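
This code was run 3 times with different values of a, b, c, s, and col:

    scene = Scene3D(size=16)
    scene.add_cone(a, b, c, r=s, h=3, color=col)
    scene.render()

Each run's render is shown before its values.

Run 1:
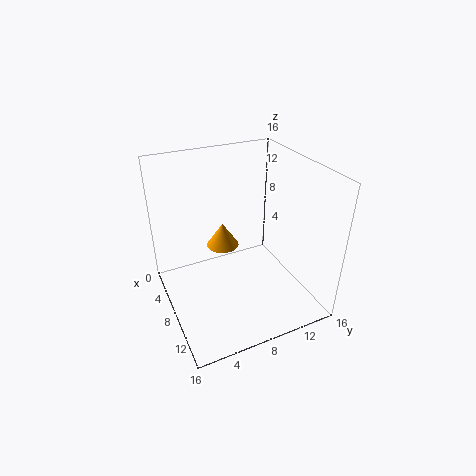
a = 3.5, b = 8, c = 4.5, s = 2, col = 'orange'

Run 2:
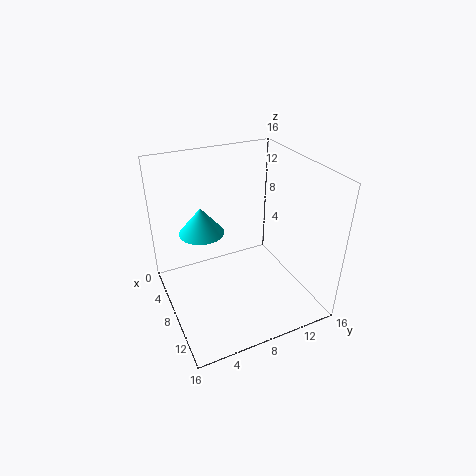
a = 6, b = 4.5, c = 8.5, s = 2.5, col = 'cyan'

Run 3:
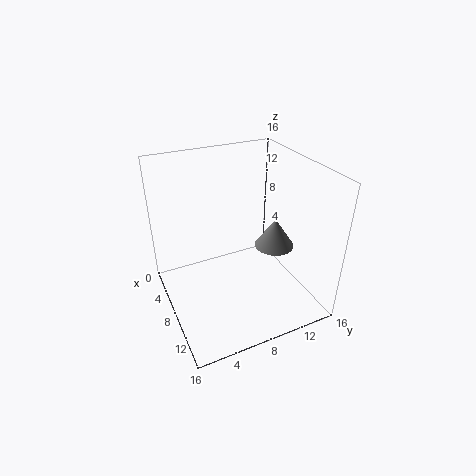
a = 11.5, b = 10.5, c = 8.5, s = 2, col = 'gray'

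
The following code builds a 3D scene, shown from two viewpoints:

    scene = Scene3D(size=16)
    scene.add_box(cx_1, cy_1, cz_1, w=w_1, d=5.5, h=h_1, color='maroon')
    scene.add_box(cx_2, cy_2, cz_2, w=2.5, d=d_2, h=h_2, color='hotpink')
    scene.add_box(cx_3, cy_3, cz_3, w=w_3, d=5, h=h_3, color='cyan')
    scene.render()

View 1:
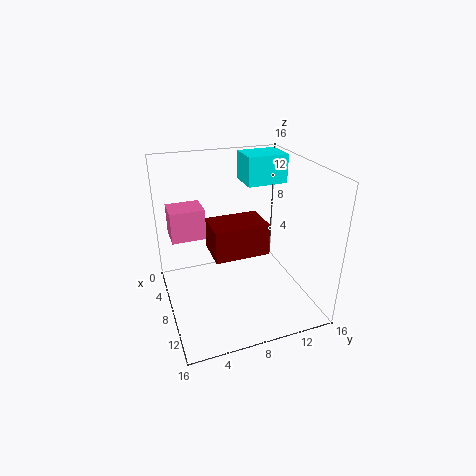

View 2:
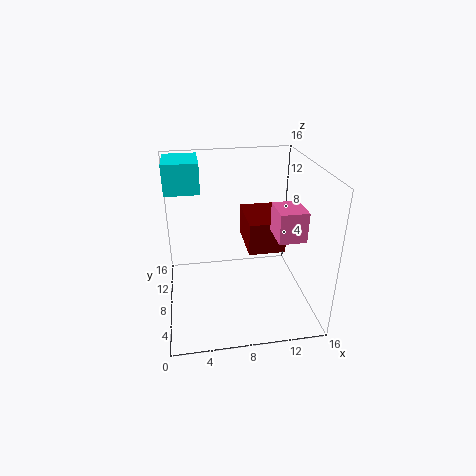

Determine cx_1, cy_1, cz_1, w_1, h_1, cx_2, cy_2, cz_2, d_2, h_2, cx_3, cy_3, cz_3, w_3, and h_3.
cx_1 = 8.5, cy_1 = 4.25, cz_1 = 8, w_1 = 3.75, h_1 = 3.25, cx_2 = 10.25, cy_2 = 0.25, cz_2 = 11.25, d_2 = 3, h_2 = 2.75, cx_3 = 0.25, cy_3 = 10.75, cz_3 = 12.25, w_3 = 4, h_3 = 3.5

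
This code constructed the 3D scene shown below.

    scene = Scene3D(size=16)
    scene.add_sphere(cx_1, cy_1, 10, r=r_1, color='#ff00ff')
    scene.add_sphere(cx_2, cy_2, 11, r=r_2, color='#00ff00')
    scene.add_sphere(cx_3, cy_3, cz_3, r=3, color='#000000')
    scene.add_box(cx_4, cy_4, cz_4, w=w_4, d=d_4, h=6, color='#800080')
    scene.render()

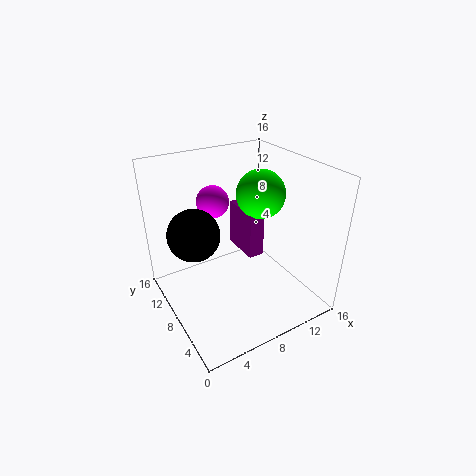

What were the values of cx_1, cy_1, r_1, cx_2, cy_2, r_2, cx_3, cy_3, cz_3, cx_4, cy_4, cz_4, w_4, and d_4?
cx_1 = 8
cy_1 = 14
r_1 = 2
cx_2 = 13
cy_2 = 11
r_2 = 3
cx_3 = 4
cy_3 = 11
cz_3 = 8
cx_4 = 11
cy_4 = 10
cz_4 = 3
w_4 = 2
d_4 = 5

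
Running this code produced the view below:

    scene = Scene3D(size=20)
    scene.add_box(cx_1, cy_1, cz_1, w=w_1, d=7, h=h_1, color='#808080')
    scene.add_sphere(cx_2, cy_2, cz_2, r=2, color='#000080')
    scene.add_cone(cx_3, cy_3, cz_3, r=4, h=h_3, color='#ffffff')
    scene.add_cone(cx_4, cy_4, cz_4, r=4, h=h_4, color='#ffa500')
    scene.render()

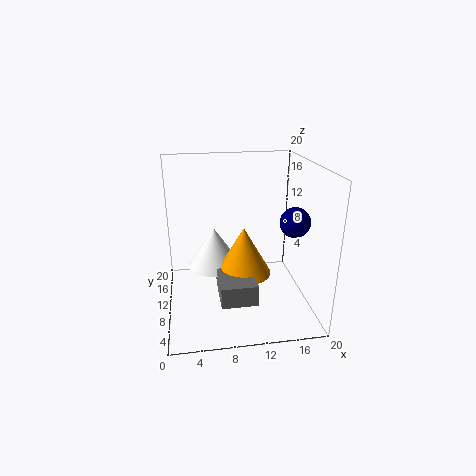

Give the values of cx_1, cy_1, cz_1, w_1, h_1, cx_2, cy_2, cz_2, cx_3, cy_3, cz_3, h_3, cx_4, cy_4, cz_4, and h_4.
cx_1 = 7; cy_1 = 5; cz_1 = 2; w_1 = 5; h_1 = 3; cx_2 = 17; cy_2 = 7; cz_2 = 13; cx_3 = 7; cy_3 = 14; cz_3 = 4; h_3 = 6; cx_4 = 11; cy_4 = 11; cz_4 = 4; h_4 = 7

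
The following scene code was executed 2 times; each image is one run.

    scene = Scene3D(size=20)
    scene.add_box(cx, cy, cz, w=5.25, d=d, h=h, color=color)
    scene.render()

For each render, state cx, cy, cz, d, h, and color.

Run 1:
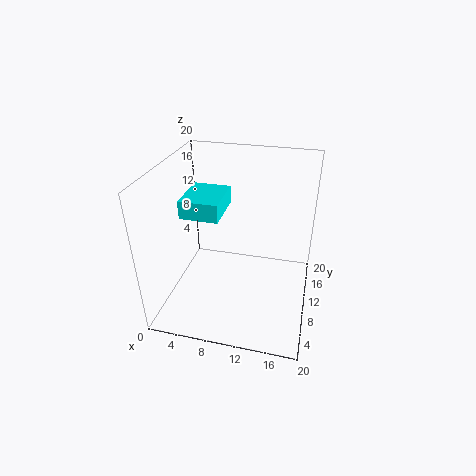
cx = 2.75, cy = 7.25, cz = 13.5, d = 6.5, h = 2.5, color = 'cyan'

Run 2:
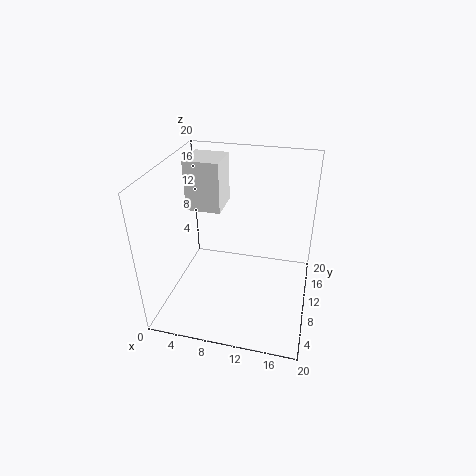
cx = 1.25, cy = 13, cz = 11.75, d = 5.5, h = 7.5, color = 'white'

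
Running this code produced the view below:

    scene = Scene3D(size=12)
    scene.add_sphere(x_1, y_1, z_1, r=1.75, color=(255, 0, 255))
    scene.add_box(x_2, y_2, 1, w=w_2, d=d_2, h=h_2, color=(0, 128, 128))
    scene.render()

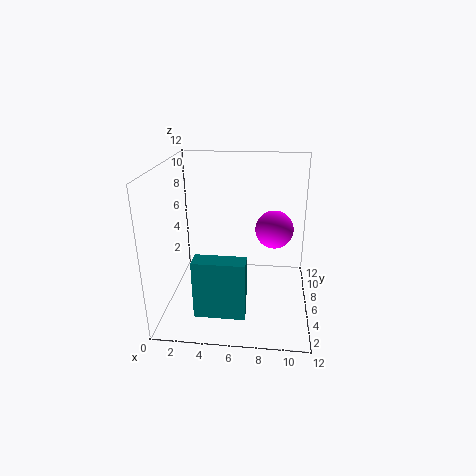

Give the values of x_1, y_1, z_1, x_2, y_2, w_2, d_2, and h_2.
x_1 = 9, y_1 = 9.25, z_1 = 5.5, x_2 = 3, y_2 = 1.75, w_2 = 4, d_2 = 1.5, h_2 = 4.75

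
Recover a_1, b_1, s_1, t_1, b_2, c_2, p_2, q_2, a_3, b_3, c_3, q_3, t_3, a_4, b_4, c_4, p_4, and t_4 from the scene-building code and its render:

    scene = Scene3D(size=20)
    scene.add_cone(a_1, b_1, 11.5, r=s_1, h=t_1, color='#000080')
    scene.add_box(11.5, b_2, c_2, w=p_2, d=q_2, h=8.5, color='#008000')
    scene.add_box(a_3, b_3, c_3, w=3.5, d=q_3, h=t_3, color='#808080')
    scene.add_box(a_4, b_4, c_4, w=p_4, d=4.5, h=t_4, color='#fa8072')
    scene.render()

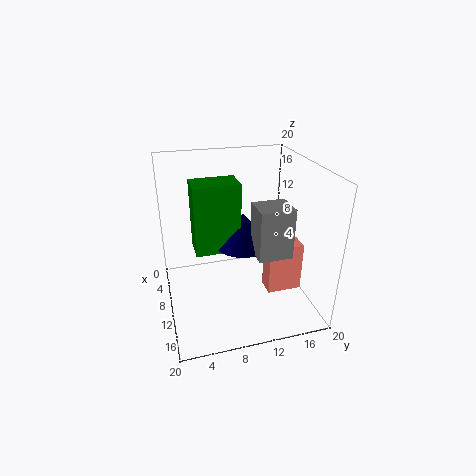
a_1 = 14; b_1 = 9.5; s_1 = 3.5; t_1 = 4; b_2 = 3.5; c_2 = 11; p_2 = 3.5; q_2 = 5.5; a_3 = 15.5; b_3 = 10; c_3 = 11.5; q_3 = 4; t_3 = 6; a_4 = 13.5; b_4 = 12.5; c_4 = 4.5; p_4 = 2.5; t_4 = 6.5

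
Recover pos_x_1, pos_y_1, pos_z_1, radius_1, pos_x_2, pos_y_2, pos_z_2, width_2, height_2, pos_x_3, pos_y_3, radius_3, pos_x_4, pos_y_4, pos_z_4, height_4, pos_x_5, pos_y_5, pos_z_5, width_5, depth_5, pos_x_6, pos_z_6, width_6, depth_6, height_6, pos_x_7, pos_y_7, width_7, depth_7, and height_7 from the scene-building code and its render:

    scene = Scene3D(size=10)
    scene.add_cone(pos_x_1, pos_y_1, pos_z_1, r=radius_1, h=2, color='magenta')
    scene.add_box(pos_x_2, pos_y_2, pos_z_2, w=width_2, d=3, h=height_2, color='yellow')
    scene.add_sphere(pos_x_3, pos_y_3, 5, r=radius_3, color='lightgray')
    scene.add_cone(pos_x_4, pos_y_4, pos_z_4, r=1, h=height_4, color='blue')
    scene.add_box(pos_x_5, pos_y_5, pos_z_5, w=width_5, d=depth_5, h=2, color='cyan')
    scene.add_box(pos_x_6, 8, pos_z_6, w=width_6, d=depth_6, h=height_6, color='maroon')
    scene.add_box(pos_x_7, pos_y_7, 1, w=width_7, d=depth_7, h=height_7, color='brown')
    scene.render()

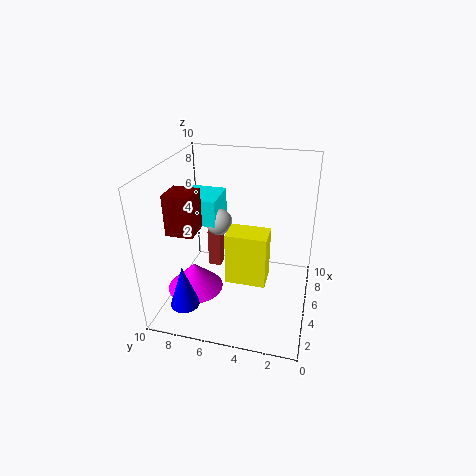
pos_x_1 = 4, pos_y_1 = 8, pos_z_1 = 1, radius_1 = 2, pos_x_2 = 5, pos_y_2 = 3, pos_z_2 = 1, width_2 = 2, height_2 = 4, pos_x_3 = 7, pos_y_3 = 7, radius_3 = 1, pos_x_4 = 2, pos_y_4 = 8, pos_z_4 = 1, height_4 = 3, pos_x_5 = 6, pos_y_5 = 7, pos_z_5 = 5, width_5 = 3, depth_5 = 3, pos_x_6 = 4, pos_z_6 = 5, width_6 = 2, depth_6 = 2, height_6 = 3, pos_x_7 = 7, pos_y_7 = 7, width_7 = 1, depth_7 = 1, height_7 = 3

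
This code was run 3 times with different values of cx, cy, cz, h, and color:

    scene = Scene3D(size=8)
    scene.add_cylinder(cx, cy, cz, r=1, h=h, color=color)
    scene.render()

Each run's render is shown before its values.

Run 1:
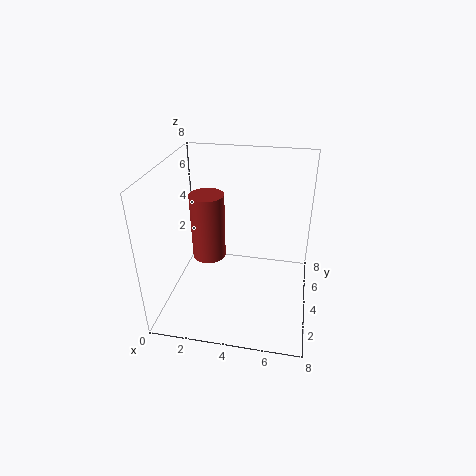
cx = 2, cy = 5, cz = 2, h = 4, color = 'brown'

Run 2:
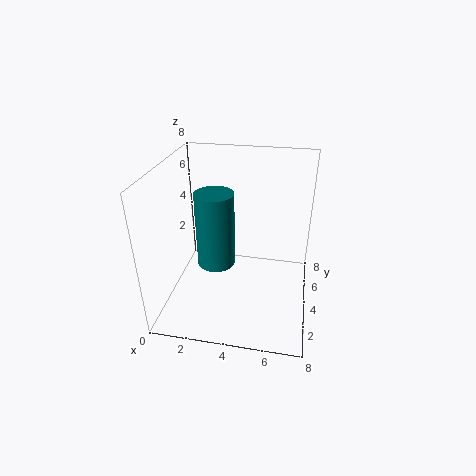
cx = 3, cy = 3, cz = 3, h = 4, color = 'teal'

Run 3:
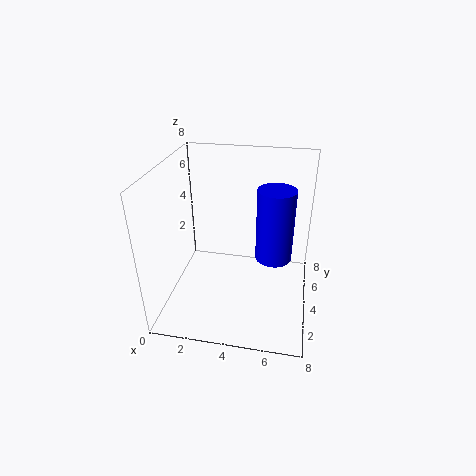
cx = 6, cy = 4, cz = 3, h = 4, color = 'blue'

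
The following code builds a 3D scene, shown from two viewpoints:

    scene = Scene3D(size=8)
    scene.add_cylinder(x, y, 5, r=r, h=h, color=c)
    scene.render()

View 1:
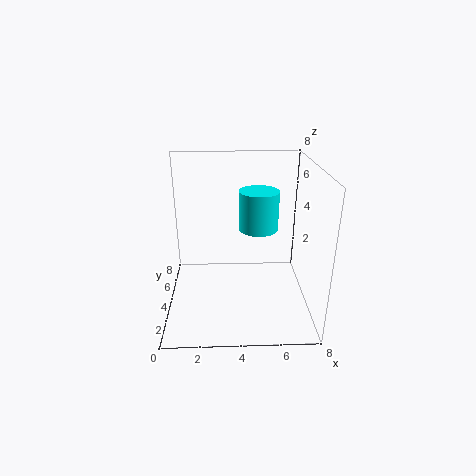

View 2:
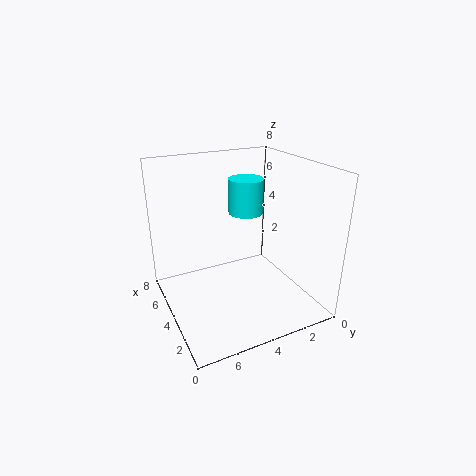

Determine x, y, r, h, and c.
x = 5; y = 3; r = 1; h = 2; c = 'cyan'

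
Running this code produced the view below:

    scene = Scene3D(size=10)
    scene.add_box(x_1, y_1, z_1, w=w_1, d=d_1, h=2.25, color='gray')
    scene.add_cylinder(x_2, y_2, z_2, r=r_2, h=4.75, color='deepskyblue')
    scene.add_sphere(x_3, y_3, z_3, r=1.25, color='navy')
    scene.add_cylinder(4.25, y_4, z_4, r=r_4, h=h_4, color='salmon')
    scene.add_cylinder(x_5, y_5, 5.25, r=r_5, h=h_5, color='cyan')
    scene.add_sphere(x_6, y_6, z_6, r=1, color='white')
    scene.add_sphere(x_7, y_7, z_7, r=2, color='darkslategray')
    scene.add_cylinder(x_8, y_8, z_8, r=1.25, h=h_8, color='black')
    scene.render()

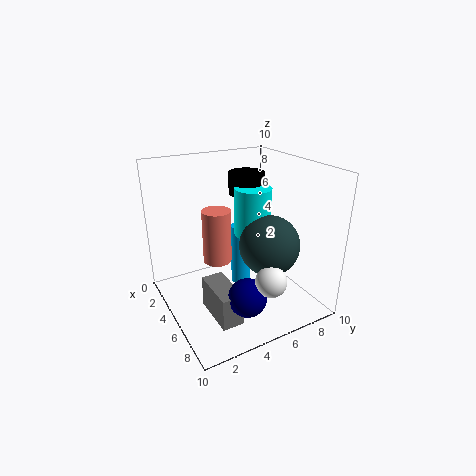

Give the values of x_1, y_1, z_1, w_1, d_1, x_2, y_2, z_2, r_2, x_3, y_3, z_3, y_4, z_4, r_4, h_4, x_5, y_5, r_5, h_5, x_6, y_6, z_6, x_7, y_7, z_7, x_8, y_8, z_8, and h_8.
x_1 = 4.75
y_1 = 2.25
z_1 = 0.25
w_1 = 3.25
d_1 = 1.5
x_2 = 3.25
y_2 = 6.25
z_2 = 0.25
r_2 = 0.75
x_3 = 8
y_3 = 4
z_3 = 2.25
y_4 = 3.75
z_4 = 3.25
r_4 = 1
h_4 = 3.75
x_5 = 5.25
y_5 = 6
r_5 = 1.25
h_5 = 3.25
x_6 = 8.75
y_6 = 5.25
z_6 = 3.5
x_7 = 7
y_7 = 6.25
z_7 = 5
x_8 = 4
y_8 = 6.25
z_8 = 7.75
h_8 = 1.5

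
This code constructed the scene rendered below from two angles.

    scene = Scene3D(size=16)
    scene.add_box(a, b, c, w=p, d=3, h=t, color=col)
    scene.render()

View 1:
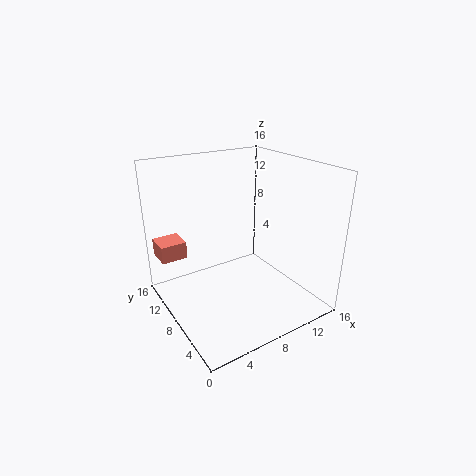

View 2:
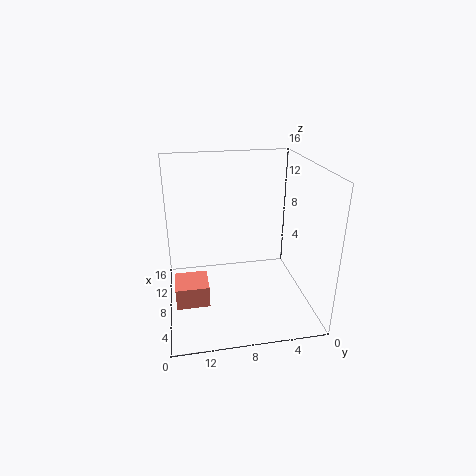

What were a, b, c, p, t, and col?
a = 0.5
b = 12
c = 5
p = 3
t = 2
col = 'salmon'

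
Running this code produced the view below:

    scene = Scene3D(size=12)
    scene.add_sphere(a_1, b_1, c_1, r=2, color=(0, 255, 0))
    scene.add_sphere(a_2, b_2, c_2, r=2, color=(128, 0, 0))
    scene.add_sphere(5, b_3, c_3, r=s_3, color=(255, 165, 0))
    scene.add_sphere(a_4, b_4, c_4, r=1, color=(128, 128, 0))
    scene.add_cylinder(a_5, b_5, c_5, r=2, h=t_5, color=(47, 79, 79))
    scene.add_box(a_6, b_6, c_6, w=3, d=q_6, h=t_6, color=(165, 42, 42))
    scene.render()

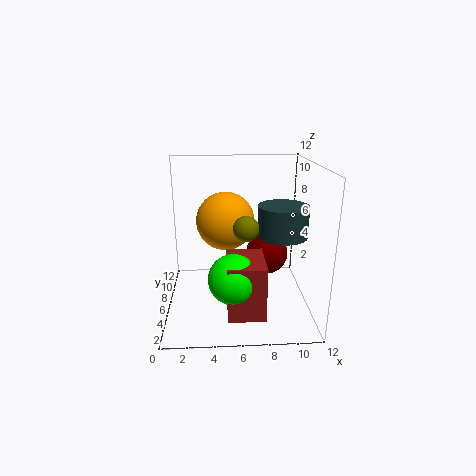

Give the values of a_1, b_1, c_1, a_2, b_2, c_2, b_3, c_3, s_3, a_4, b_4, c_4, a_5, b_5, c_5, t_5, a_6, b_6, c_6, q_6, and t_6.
a_1 = 5.5
b_1 = 3.5
c_1 = 3.5
a_2 = 9
b_2 = 9.5
c_2 = 3
b_3 = 7.5
c_3 = 7
s_3 = 2.5
a_4 = 6.5
b_4 = 4
c_4 = 7.5
a_5 = 9.5
b_5 = 5
c_5 = 6.5
t_5 = 2.5
a_6 = 5
b_6 = 2
c_6 = 0.5
q_6 = 4
t_6 = 4.5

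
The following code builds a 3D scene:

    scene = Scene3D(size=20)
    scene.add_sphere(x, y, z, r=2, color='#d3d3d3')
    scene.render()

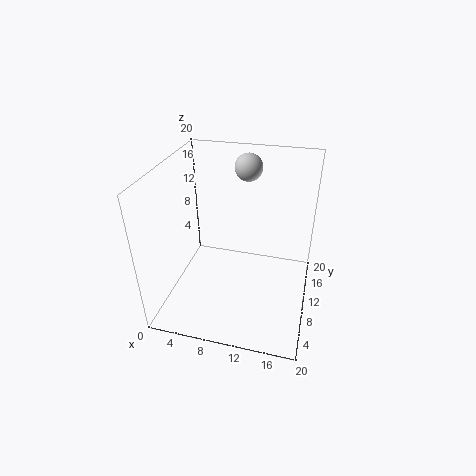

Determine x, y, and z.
x = 10
y = 16
z = 18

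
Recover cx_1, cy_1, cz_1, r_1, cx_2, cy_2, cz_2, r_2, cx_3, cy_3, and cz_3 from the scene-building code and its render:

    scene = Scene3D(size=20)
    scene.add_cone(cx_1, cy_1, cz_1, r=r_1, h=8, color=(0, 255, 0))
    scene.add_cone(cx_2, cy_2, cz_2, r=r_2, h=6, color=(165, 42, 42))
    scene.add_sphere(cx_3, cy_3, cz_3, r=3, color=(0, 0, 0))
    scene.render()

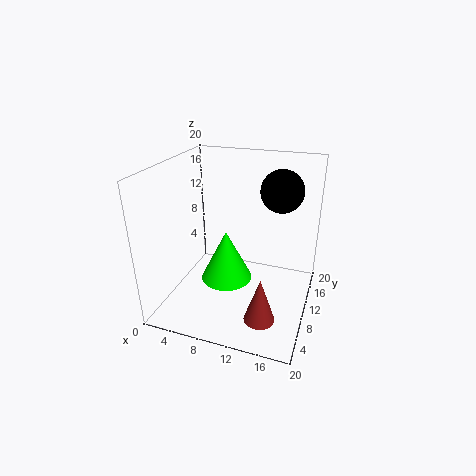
cx_1 = 7
cy_1 = 13
cz_1 = 1
r_1 = 4
cx_2 = 15
cy_2 = 4
cz_2 = 2
r_2 = 2
cx_3 = 15
cy_3 = 14
cz_3 = 16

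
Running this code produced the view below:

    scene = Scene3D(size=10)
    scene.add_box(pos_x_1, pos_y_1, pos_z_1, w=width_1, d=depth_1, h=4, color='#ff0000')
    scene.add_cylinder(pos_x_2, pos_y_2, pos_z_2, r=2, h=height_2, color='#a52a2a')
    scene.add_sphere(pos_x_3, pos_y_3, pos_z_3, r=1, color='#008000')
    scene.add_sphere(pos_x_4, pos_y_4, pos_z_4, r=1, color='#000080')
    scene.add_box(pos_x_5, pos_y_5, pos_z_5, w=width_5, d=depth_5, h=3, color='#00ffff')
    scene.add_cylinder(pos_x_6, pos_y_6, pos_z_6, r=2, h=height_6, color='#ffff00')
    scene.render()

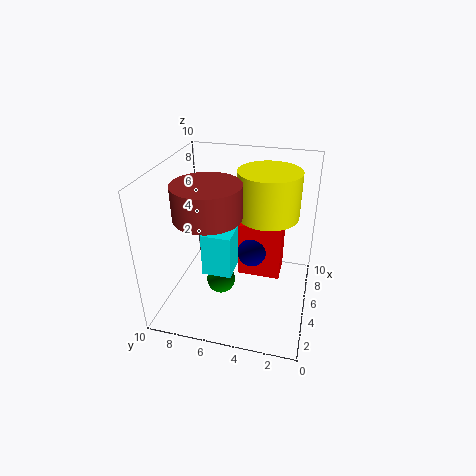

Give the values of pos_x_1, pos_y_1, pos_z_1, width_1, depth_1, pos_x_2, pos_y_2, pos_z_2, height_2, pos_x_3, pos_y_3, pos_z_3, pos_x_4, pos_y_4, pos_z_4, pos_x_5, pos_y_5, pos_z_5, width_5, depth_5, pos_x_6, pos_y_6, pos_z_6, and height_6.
pos_x_1 = 5, pos_y_1 = 2, pos_z_1 = 2, width_1 = 2, depth_1 = 3, pos_x_2 = 2, pos_y_2 = 6, pos_z_2 = 8, height_2 = 2, pos_x_3 = 4, pos_y_3 = 6, pos_z_3 = 2, pos_x_4 = 5, pos_y_4 = 4, pos_z_4 = 4, pos_x_5 = 3, pos_y_5 = 5, pos_z_5 = 3, width_5 = 2, depth_5 = 2, pos_x_6 = 5, pos_y_6 = 3, pos_z_6 = 7, height_6 = 3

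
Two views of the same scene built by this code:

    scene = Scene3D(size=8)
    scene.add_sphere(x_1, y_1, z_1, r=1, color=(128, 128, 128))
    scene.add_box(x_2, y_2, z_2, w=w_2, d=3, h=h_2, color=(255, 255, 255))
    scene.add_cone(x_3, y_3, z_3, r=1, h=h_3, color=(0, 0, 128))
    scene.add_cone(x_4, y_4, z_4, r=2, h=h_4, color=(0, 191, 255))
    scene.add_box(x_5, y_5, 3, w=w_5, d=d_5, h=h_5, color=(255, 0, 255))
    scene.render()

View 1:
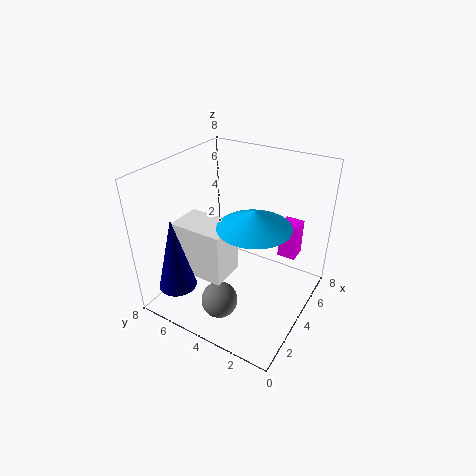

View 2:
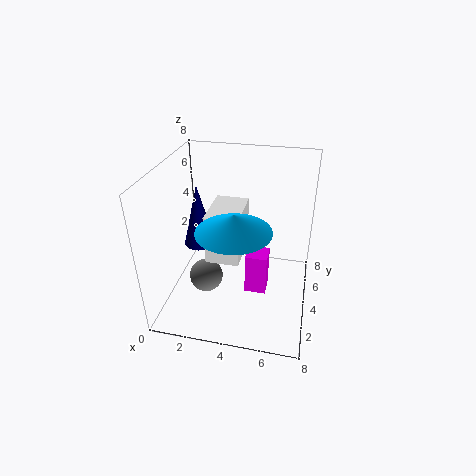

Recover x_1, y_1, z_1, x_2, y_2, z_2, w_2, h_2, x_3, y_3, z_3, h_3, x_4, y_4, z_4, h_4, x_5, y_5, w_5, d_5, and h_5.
x_1 = 2
y_1 = 4
z_1 = 1
x_2 = 2
y_2 = 4
z_2 = 2
w_2 = 2
h_2 = 3
x_3 = 1
y_3 = 6
z_3 = 2
h_3 = 4
x_4 = 4
y_4 = 3
z_4 = 5
h_4 = 1
x_5 = 5
y_5 = 1
w_5 = 1
d_5 = 1
h_5 = 2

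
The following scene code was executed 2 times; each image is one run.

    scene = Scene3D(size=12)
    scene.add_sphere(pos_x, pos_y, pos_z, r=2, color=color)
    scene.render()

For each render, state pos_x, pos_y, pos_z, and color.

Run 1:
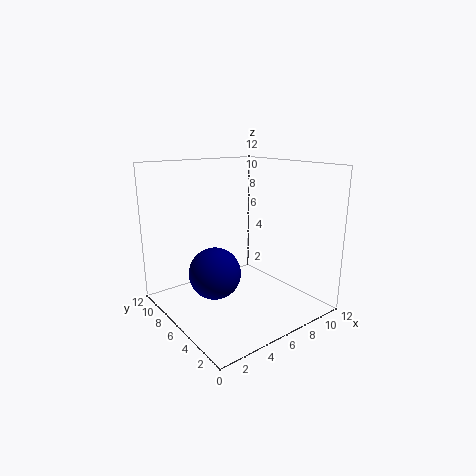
pos_x = 3
pos_y = 5
pos_z = 4
color = 'navy'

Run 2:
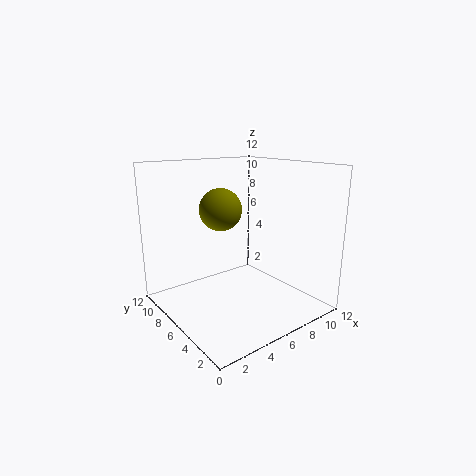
pos_x = 7
pos_y = 10
pos_z = 7.5
color = 'olive'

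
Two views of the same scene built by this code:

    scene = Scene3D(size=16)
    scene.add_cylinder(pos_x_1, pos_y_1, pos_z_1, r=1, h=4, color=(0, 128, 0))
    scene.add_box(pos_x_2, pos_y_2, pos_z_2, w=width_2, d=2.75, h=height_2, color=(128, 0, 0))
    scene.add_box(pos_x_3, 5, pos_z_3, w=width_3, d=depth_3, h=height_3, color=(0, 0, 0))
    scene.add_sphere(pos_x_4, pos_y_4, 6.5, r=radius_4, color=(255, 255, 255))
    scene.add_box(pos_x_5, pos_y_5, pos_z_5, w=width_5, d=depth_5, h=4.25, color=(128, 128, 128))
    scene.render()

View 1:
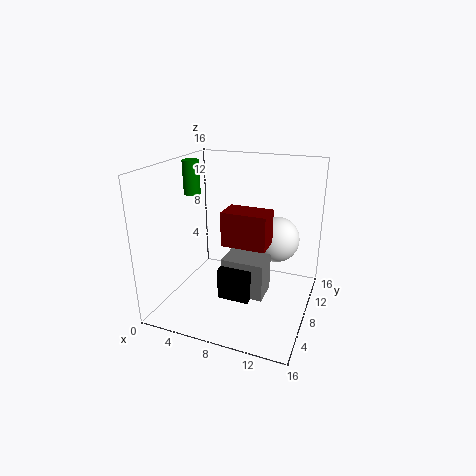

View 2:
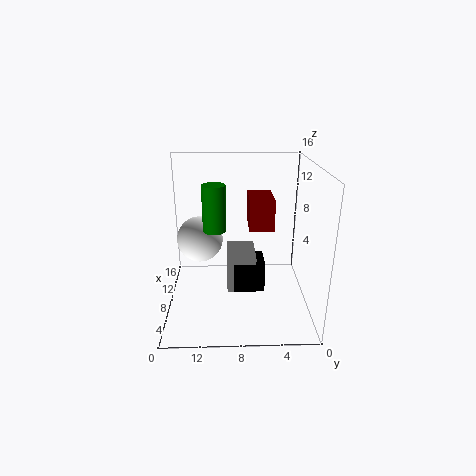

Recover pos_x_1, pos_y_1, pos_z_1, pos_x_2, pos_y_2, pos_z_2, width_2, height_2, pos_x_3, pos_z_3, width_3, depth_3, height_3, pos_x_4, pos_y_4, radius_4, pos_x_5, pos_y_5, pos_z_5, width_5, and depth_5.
pos_x_1 = 1.25; pos_y_1 = 10.25; pos_z_1 = 11.75; pos_x_2 = 7.75; pos_y_2 = 4; pos_z_2 = 8.75; width_2 = 4.5; height_2 = 3.5; pos_x_3 = 6.75; pos_z_3 = 1.75; width_3 = 3.5; depth_3 = 3.5; height_3 = 3.5; pos_x_4 = 11.25; pos_y_4 = 12.5; radius_4 = 2.75; pos_x_5 = 6.75; pos_y_5 = 6; pos_z_5 = 1.75; width_5 = 4.75; depth_5 = 3.25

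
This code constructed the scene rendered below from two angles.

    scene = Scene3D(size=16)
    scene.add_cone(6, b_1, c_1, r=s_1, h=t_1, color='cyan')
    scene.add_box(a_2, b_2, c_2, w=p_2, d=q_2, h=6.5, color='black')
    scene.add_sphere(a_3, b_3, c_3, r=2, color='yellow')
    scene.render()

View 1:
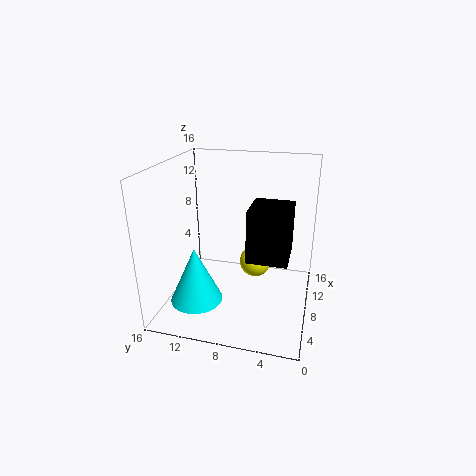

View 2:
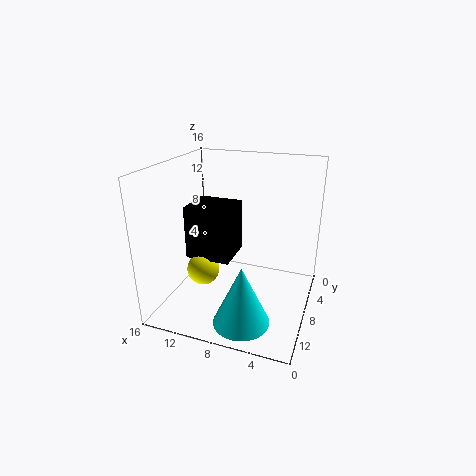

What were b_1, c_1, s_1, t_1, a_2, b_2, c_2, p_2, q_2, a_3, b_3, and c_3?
b_1 = 12.5, c_1 = 0.5, s_1 = 3, t_1 = 6.5, a_2 = 9.5, b_2 = 2.5, c_2 = 4, p_2 = 5.5, q_2 = 5, a_3 = 13, b_3 = 7, c_3 = 2.5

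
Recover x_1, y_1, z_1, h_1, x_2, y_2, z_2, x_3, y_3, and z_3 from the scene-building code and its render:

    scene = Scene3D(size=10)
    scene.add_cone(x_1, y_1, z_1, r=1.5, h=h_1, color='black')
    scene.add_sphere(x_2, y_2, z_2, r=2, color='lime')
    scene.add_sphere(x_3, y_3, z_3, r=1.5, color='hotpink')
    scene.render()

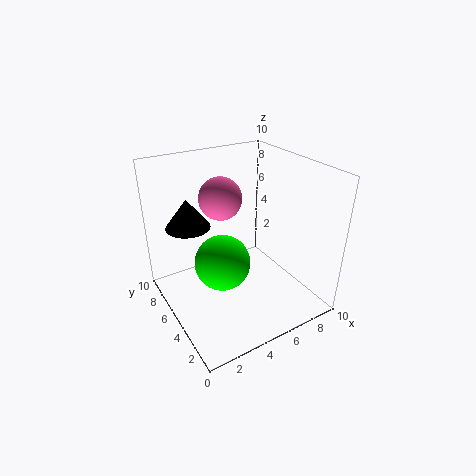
x_1 = 2, y_1 = 6.5, z_1 = 6, h_1 = 2, x_2 = 4, y_2 = 5.5, z_2 = 3, x_3 = 4.5, y_3 = 6.5, z_3 = 7.5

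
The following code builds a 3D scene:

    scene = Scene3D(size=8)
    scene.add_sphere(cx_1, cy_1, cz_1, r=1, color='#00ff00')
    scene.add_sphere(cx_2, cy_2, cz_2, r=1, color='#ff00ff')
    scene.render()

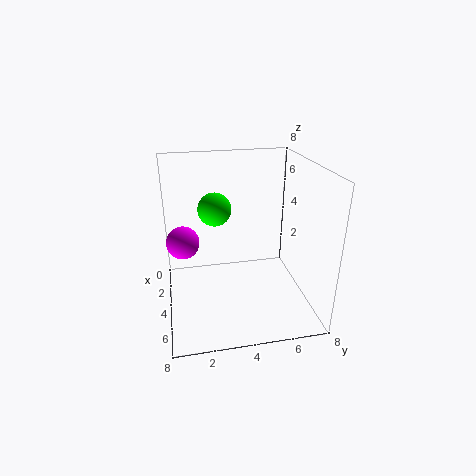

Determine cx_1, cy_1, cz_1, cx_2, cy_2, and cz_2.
cx_1 = 2
cy_1 = 3
cz_1 = 5
cx_2 = 2
cy_2 = 1
cz_2 = 3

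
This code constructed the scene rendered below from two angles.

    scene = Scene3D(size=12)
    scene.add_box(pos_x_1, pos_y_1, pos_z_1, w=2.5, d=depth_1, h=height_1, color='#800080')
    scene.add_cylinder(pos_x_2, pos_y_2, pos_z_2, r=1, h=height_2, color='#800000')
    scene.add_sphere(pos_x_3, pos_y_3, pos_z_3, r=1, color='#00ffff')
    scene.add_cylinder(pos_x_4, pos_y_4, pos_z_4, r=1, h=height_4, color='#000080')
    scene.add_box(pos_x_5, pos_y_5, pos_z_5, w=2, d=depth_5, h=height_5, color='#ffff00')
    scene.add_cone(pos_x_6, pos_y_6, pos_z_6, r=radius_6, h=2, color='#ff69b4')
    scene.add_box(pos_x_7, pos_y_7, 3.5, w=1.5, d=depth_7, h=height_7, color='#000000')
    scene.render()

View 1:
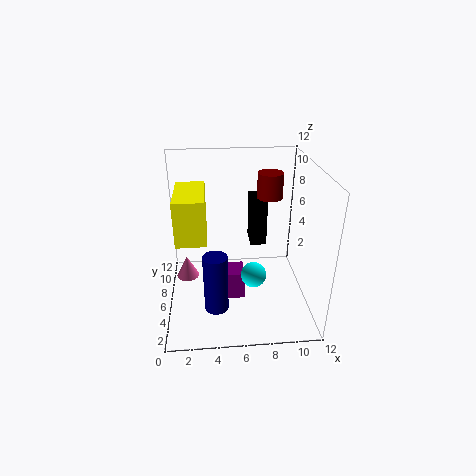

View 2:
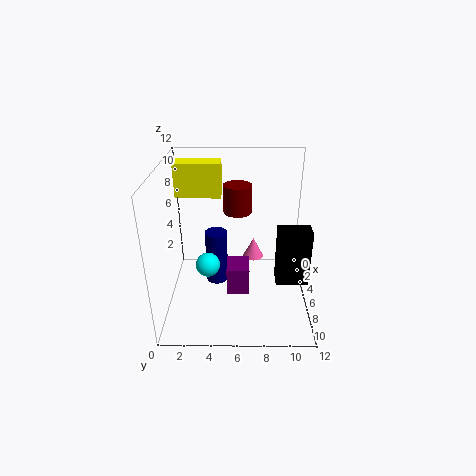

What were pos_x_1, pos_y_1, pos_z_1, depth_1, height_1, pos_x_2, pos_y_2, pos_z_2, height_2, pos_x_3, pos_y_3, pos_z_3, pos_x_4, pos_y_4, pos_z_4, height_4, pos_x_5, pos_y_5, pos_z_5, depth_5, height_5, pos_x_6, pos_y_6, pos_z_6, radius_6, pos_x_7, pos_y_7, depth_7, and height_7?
pos_x_1 = 4; pos_y_1 = 5; pos_z_1 = 0.5; depth_1 = 2; height_1 = 2.5; pos_x_2 = 8.5; pos_y_2 = 6; pos_z_2 = 9.5; height_2 = 2; pos_x_3 = 7; pos_y_3 = 3.5; pos_z_3 = 4; pos_x_4 = 4; pos_y_4 = 4; pos_z_4 = 0.5; height_4 = 5; pos_x_5 = 1.5; pos_y_5 = 0.5; pos_z_5 = 8.5; depth_5 = 4; height_5 = 3; pos_x_6 = 1.5; pos_y_6 = 7.5; pos_z_6 = 1.5; radius_6 = 1; pos_x_7 = 7.5; pos_y_7 = 9; depth_7 = 2.5; height_7 = 4.5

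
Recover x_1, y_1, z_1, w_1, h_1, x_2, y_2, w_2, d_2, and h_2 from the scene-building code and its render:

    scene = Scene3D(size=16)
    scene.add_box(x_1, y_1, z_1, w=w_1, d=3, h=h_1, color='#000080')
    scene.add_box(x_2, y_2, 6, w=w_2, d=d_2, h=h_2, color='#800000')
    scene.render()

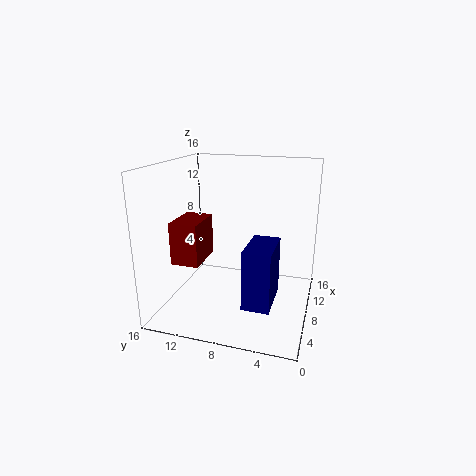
x_1 = 4; y_1 = 3.5; z_1 = 1.5; w_1 = 5.5; h_1 = 6.5; x_2 = 3.5; y_2 = 11; w_2 = 4.5; d_2 = 3; h_2 = 4.5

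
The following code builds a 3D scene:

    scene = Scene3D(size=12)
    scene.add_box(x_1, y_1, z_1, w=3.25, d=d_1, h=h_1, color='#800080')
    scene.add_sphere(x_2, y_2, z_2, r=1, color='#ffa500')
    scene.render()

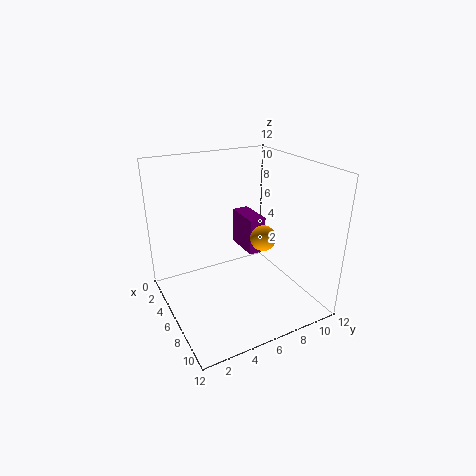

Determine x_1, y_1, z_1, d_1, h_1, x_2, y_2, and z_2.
x_1 = 2.25; y_1 = 7.5; z_1 = 3.75; d_1 = 1.5; h_1 = 3.25; x_2 = 8.25; y_2 = 7; z_2 = 6.75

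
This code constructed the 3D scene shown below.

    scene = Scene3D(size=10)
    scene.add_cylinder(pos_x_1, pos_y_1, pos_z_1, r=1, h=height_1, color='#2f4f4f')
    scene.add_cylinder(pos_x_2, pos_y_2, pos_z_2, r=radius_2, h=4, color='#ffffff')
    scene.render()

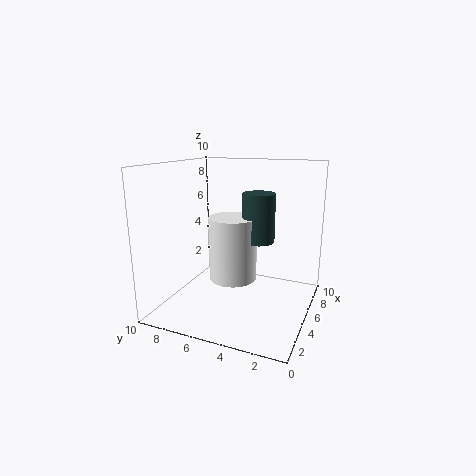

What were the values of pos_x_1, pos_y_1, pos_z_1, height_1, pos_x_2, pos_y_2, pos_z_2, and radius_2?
pos_x_1 = 3.5; pos_y_1 = 3; pos_z_1 = 5.5; height_1 = 3; pos_x_2 = 3; pos_y_2 = 4.5; pos_z_2 = 3; radius_2 = 1.5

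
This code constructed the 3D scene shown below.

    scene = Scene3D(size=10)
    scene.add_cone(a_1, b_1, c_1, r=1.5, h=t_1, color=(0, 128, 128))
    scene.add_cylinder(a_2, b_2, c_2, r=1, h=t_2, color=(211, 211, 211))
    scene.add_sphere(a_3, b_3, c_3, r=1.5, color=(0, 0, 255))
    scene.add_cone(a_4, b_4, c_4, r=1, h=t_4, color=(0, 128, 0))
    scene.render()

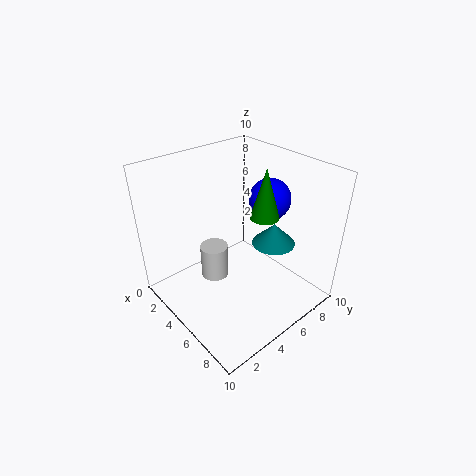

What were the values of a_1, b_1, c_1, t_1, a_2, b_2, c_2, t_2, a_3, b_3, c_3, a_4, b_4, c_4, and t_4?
a_1 = 6.5; b_1 = 7; c_1 = 4.5; t_1 = 1.5; a_2 = 3.5; b_2 = 4; c_2 = 1.5; t_2 = 2.5; a_3 = 5; b_3 = 8; c_3 = 7; a_4 = 6; b_4 = 6.5; c_4 = 6.5; t_4 = 3.5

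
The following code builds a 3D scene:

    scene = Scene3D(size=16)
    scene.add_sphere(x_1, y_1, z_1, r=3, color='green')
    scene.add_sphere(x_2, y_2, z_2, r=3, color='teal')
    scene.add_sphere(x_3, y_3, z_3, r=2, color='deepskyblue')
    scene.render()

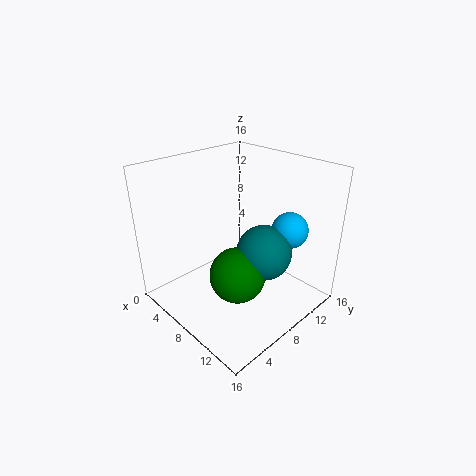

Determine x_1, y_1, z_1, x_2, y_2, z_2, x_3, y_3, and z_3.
x_1 = 10
y_1 = 6
z_1 = 5
x_2 = 11
y_2 = 9
z_2 = 7
x_3 = 12
y_3 = 12
z_3 = 9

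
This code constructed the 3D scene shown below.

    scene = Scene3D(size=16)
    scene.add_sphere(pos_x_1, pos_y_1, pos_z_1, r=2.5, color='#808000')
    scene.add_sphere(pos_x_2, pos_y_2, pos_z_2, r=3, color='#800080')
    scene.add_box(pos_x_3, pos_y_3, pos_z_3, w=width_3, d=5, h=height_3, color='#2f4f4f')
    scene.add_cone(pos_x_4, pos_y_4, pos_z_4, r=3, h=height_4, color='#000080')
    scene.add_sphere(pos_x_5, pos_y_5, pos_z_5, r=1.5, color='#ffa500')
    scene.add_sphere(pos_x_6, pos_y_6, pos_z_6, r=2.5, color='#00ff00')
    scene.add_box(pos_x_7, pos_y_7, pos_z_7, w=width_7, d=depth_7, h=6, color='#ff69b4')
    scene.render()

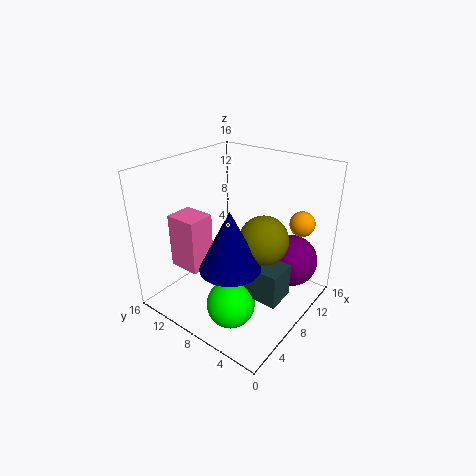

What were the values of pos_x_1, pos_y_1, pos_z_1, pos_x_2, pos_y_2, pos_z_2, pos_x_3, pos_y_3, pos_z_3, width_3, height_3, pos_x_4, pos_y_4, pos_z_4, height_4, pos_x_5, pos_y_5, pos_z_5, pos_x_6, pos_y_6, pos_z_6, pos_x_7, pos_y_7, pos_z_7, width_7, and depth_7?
pos_x_1 = 7; pos_y_1 = 4; pos_z_1 = 9.5; pos_x_2 = 12.5; pos_y_2 = 3.5; pos_z_2 = 4.5; pos_x_3 = 4.5; pos_y_3 = 1; pos_z_3 = 4; width_3 = 3; height_3 = 3.5; pos_x_4 = 3.5; pos_y_4 = 5.5; pos_z_4 = 7.5; height_4 = 6; pos_x_5 = 14.5; pos_y_5 = 3.5; pos_z_5 = 8.5; pos_x_6 = 3.5; pos_y_6 = 5.5; pos_z_6 = 3; pos_x_7 = 3; pos_y_7 = 10; pos_z_7 = 5; width_7 = 3; depth_7 = 3.5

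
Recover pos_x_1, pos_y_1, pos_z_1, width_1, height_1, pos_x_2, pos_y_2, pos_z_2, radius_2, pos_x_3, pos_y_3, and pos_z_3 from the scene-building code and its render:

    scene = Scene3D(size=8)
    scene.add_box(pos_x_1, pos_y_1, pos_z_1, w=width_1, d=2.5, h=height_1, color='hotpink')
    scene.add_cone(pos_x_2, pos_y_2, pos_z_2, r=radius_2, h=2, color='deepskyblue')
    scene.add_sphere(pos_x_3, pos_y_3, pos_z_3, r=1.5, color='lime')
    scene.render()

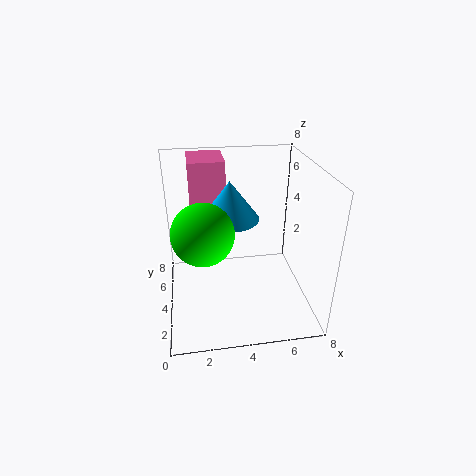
pos_x_1 = 1.5; pos_y_1 = 5; pos_z_1 = 4.5; width_1 = 2; height_1 = 3.5; pos_x_2 = 3.5; pos_y_2 = 3.5; pos_z_2 = 5.5; radius_2 = 1.5; pos_x_3 = 2; pos_y_3 = 2; pos_z_3 = 5.5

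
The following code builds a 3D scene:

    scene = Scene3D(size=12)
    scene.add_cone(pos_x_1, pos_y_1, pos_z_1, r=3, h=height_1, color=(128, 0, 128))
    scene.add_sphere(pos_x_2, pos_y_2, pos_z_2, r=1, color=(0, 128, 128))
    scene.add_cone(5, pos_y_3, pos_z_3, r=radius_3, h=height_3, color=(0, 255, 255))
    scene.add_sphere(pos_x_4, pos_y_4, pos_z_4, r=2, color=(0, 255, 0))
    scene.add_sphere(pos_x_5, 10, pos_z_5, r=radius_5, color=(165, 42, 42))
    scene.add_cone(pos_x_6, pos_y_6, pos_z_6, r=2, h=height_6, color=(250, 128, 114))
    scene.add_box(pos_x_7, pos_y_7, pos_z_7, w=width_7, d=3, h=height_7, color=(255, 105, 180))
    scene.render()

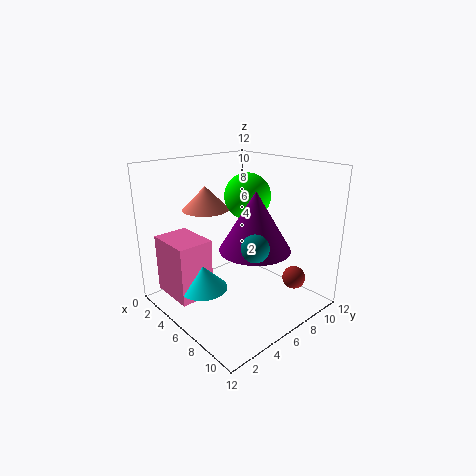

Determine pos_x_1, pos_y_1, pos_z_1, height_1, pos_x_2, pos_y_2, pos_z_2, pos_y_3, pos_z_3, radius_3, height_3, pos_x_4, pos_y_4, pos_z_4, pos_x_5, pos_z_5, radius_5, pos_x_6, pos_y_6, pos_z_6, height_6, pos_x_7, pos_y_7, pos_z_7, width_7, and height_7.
pos_x_1 = 7; pos_y_1 = 7; pos_z_1 = 5; height_1 = 5; pos_x_2 = 10; pos_y_2 = 4; pos_z_2 = 7; pos_y_3 = 3; pos_z_3 = 2; radius_3 = 2; height_3 = 2; pos_x_4 = 5; pos_y_4 = 8; pos_z_4 = 9; pos_x_5 = 9; pos_z_5 = 2; radius_5 = 1; pos_x_6 = 3; pos_y_6 = 5; pos_z_6 = 8; height_6 = 2; pos_x_7 = 1; pos_y_7 = 1; pos_z_7 = 1; width_7 = 4; height_7 = 5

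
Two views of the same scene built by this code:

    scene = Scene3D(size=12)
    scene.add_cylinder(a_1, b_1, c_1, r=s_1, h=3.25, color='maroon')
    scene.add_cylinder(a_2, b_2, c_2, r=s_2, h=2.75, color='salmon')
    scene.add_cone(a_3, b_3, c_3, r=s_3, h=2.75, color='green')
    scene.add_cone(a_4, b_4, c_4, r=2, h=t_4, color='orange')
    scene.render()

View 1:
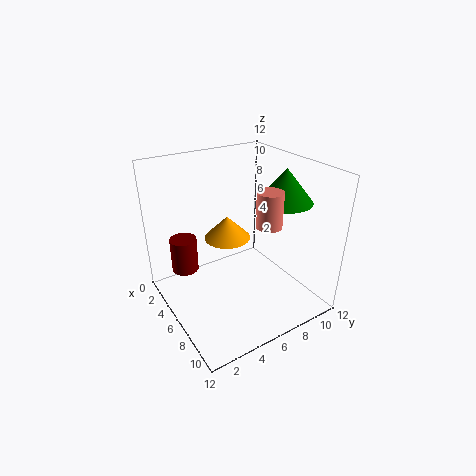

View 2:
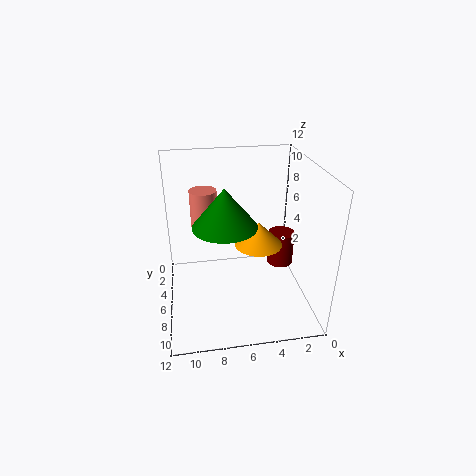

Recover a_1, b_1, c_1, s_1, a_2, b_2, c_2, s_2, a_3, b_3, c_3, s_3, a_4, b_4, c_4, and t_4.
a_1 = 1.25, b_1 = 3, c_1 = 1.25, s_1 = 1.25, a_2 = 8.75, b_2 = 7, c_2 = 8, s_2 = 1, a_3 = 7.5, b_3 = 9.5, c_3 = 9, s_3 = 2.25, a_4 = 4.25, b_4 = 6, c_4 = 5.25, t_4 = 2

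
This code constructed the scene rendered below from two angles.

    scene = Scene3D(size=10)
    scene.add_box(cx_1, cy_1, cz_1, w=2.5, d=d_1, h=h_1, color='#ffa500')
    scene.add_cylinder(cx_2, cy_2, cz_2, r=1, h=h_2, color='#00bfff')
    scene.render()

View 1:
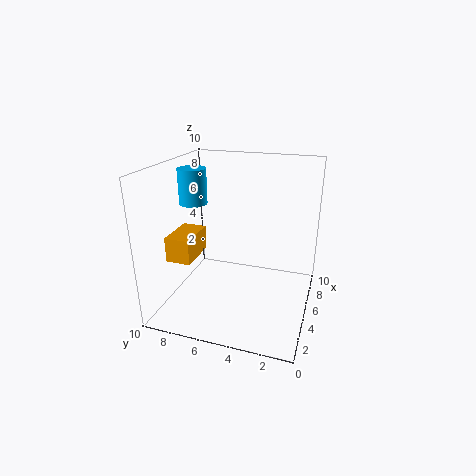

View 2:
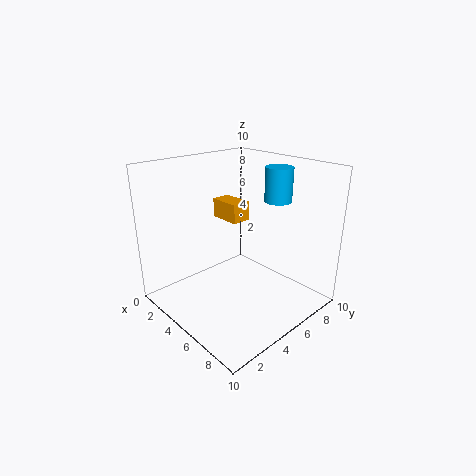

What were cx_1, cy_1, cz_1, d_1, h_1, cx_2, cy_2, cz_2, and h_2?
cx_1 = 0.5
cy_1 = 6.5
cz_1 = 5
d_1 = 1.5
h_1 = 1.5
cx_2 = 5.5
cy_2 = 8.5
cz_2 = 7
h_2 = 2.5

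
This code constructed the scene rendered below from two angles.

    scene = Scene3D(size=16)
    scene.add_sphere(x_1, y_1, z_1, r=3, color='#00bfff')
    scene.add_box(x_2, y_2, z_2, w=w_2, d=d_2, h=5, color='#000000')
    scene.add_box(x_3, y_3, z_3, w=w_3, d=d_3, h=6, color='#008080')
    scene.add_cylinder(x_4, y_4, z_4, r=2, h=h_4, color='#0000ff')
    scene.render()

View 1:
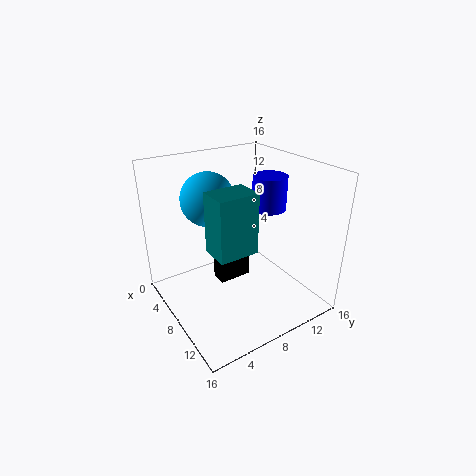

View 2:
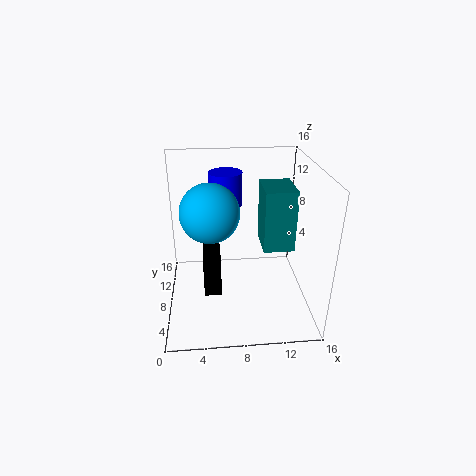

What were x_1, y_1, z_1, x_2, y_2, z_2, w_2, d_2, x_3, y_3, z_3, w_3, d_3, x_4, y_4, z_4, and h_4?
x_1 = 5
y_1 = 6
z_1 = 12
x_2 = 4
y_2 = 7
z_2 = 1
w_2 = 2
d_2 = 4
x_3 = 10
y_3 = 3
z_3 = 9
w_3 = 3
d_3 = 4
x_4 = 7
y_4 = 13
z_4 = 10
h_4 = 4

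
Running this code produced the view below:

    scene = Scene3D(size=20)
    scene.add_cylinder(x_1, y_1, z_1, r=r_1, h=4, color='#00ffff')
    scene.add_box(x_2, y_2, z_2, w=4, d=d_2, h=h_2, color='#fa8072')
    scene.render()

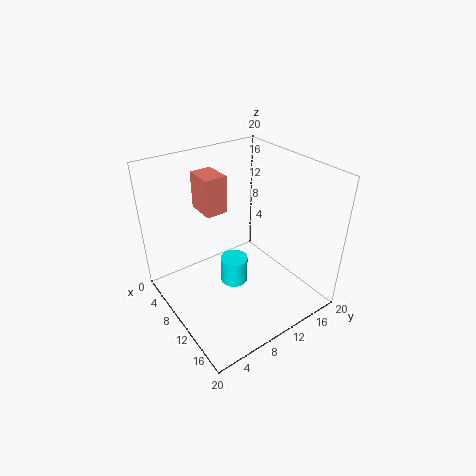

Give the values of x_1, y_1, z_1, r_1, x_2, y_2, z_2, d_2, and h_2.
x_1 = 9
y_1 = 10
z_1 = 2
r_1 = 2
x_2 = 5
y_2 = 6
z_2 = 14
d_2 = 3
h_2 = 5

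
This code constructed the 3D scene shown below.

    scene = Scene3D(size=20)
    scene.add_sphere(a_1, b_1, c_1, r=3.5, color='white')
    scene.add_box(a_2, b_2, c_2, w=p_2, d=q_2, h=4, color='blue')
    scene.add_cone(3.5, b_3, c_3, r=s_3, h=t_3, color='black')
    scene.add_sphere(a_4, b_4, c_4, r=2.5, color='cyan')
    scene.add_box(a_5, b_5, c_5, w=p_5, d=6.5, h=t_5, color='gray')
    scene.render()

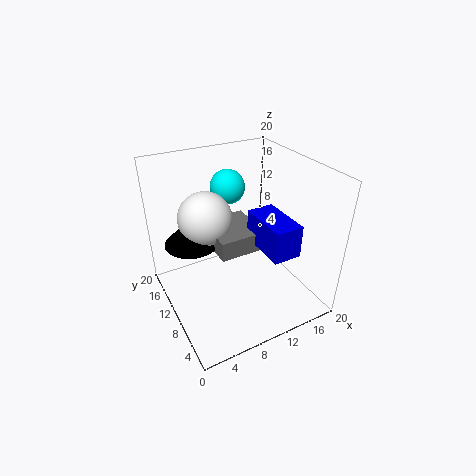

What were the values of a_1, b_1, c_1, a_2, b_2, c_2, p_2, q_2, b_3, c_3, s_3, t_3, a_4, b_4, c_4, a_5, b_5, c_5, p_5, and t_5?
a_1 = 5.5, b_1 = 10.5, c_1 = 14, a_2 = 10, b_2 = 1, c_2 = 11.5, p_2 = 3.5, q_2 = 6.5, b_3 = 10.5, c_3 = 11, s_3 = 3.5, t_3 = 3.5, a_4 = 11, b_4 = 15, c_4 = 15.5, a_5 = 5.5, b_5 = 5.5, c_5 = 10.5, p_5 = 6, t_5 = 2.5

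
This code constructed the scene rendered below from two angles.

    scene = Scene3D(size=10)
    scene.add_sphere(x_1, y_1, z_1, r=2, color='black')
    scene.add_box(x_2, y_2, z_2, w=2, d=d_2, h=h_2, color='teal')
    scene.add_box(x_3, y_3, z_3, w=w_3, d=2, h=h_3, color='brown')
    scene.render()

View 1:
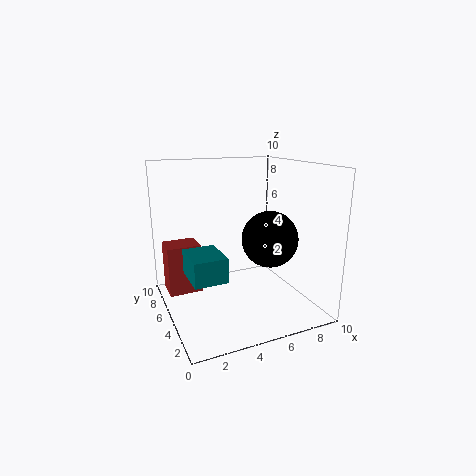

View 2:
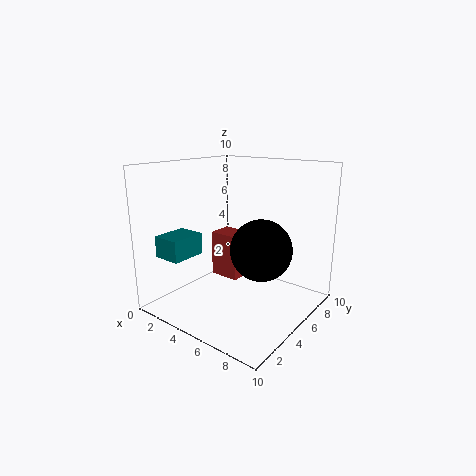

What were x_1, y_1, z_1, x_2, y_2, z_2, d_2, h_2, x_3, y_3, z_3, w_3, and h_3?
x_1 = 7.25, y_1 = 4.5, z_1 = 4.75, x_2 = 0.75, y_2 = 1.25, z_2 = 3.75, d_2 = 2.5, h_2 = 1.5, x_3 = 0.5, y_3 = 7.25, z_3 = 0.25, w_3 = 2.5, h_3 = 3.75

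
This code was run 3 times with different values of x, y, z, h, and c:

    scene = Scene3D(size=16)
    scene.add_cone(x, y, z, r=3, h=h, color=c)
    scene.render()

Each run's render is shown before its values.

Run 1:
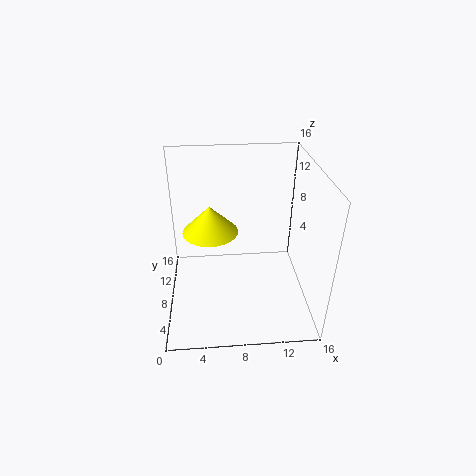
x = 5, y = 8, z = 9, h = 3, c = 'yellow'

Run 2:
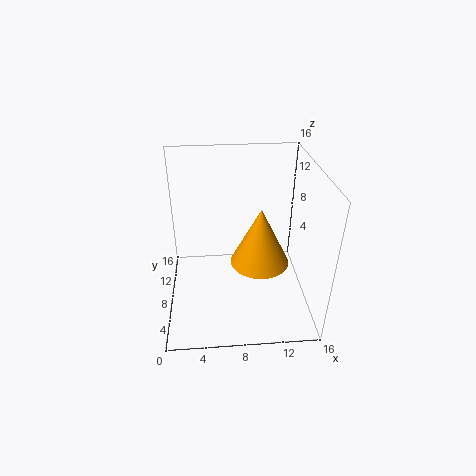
x = 10, y = 5, z = 7, h = 6, c = 'orange'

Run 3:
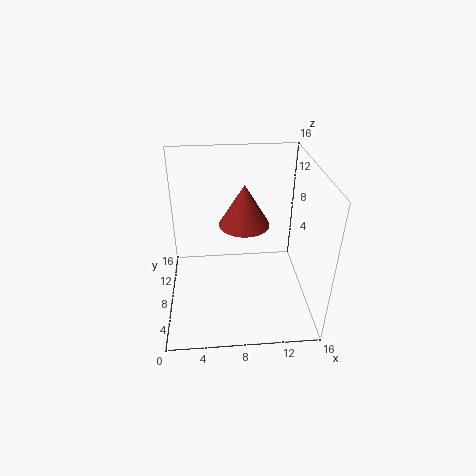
x = 9, y = 11, z = 8, h = 5, c = 'brown'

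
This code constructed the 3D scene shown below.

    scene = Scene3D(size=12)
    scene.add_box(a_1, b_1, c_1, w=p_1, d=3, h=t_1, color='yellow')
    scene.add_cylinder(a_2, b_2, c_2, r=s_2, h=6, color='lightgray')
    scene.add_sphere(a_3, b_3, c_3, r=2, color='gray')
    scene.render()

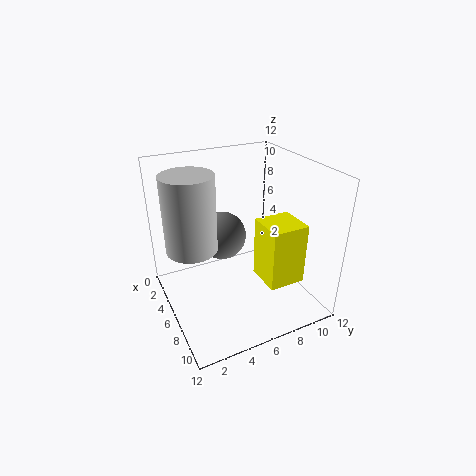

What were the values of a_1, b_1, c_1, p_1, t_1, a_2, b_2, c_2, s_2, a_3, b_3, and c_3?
a_1 = 7, b_1 = 7, c_1 = 3, p_1 = 3, t_1 = 5, a_2 = 6, b_2 = 2, c_2 = 6, s_2 = 2, a_3 = 5, b_3 = 5, c_3 = 6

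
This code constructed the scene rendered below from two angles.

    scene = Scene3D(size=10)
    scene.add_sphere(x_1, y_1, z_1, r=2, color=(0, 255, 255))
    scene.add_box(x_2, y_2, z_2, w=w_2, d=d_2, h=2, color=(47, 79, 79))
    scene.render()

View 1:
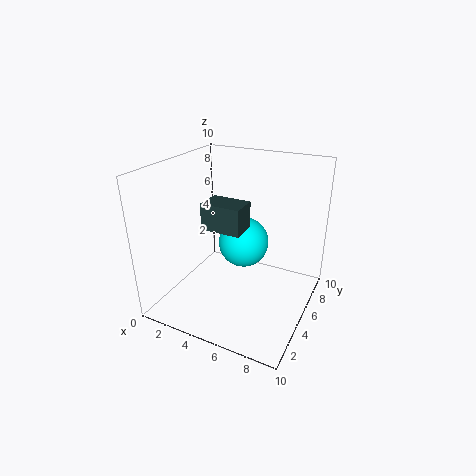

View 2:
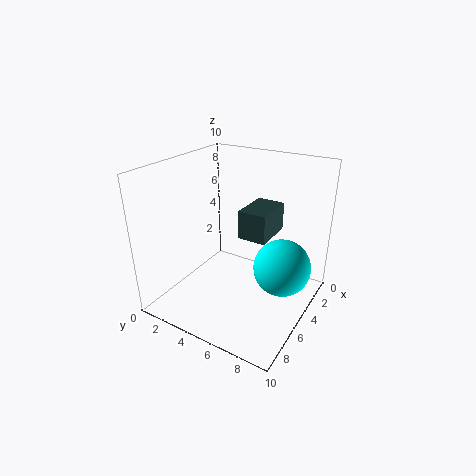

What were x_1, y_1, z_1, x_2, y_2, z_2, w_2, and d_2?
x_1 = 4, y_1 = 8, z_1 = 3, x_2 = 2, y_2 = 5, z_2 = 5, w_2 = 3, d_2 = 2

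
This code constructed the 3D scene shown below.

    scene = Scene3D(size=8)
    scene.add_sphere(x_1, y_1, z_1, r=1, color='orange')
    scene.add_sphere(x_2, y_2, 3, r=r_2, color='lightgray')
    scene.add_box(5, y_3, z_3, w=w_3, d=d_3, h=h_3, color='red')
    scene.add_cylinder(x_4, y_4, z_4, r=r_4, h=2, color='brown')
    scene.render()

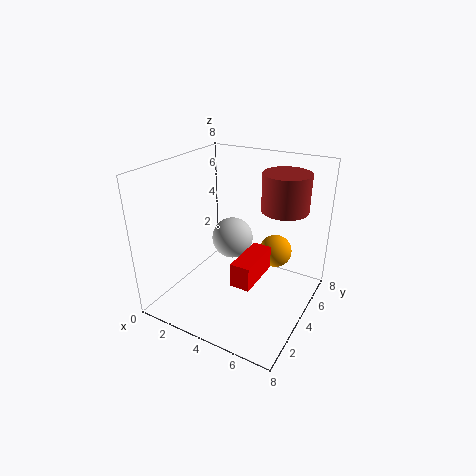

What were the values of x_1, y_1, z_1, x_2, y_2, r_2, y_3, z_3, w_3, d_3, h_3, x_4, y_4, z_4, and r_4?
x_1 = 5.25, y_1 = 6.5, z_1 = 2.25, x_2 = 2.75, y_2 = 5.5, r_2 = 1.25, y_3 = 1.5, z_3 = 2.75, w_3 = 1, d_3 = 2.5, h_3 = 1.25, x_4 = 6.25, y_4 = 5, z_4 = 5.75, r_4 = 1.25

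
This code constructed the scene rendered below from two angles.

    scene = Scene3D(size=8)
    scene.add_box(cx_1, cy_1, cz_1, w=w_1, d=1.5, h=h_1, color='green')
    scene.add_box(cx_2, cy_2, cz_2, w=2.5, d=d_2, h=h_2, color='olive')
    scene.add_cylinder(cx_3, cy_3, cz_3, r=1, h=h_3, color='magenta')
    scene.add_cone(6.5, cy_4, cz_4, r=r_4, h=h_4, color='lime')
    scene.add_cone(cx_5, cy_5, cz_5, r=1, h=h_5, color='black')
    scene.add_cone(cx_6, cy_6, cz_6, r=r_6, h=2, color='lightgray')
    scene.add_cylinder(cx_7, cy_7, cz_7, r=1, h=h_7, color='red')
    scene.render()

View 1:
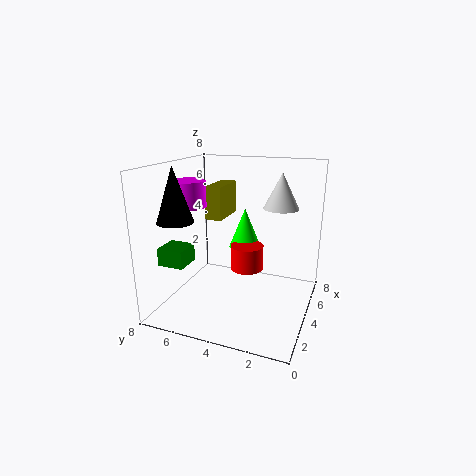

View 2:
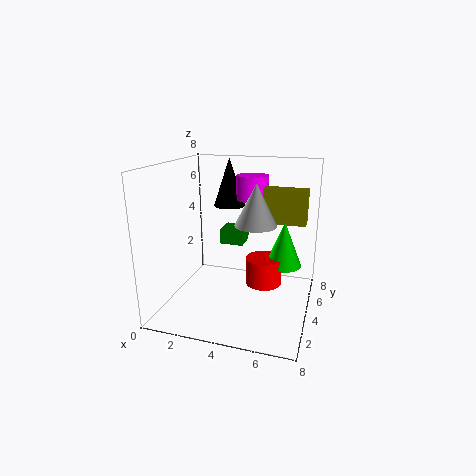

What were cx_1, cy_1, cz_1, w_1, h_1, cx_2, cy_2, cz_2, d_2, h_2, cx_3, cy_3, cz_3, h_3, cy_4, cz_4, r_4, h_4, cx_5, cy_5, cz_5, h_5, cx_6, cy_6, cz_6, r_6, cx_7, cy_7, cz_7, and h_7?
cx_1 = 2
cy_1 = 6.5
cz_1 = 2.5
w_1 = 1.5
h_1 = 1
cx_2 = 5
cy_2 = 5.5
cz_2 = 4.5
d_2 = 1
h_2 = 2
cx_3 = 4
cy_3 = 7
cz_3 = 5.5
h_3 = 1.5
cy_4 = 4.5
cz_4 = 2.5
r_4 = 1
h_4 = 2.5
cx_5 = 2.5
cy_5 = 7
cz_5 = 5
h_5 = 3
cx_6 = 5.5
cy_6 = 2
cz_6 = 5.5
r_6 = 1
cx_7 = 5.5
cy_7 = 4
cz_7 = 1.5
h_7 = 1.5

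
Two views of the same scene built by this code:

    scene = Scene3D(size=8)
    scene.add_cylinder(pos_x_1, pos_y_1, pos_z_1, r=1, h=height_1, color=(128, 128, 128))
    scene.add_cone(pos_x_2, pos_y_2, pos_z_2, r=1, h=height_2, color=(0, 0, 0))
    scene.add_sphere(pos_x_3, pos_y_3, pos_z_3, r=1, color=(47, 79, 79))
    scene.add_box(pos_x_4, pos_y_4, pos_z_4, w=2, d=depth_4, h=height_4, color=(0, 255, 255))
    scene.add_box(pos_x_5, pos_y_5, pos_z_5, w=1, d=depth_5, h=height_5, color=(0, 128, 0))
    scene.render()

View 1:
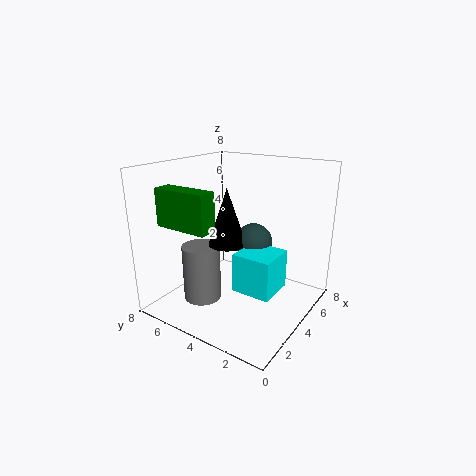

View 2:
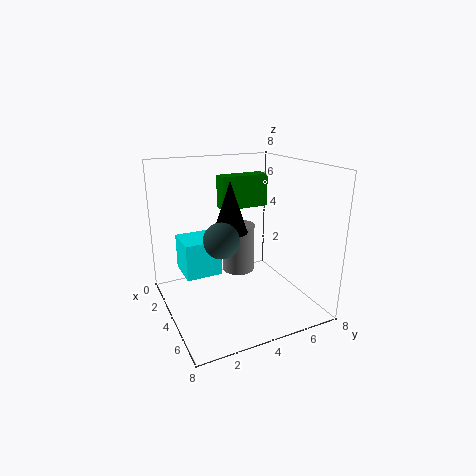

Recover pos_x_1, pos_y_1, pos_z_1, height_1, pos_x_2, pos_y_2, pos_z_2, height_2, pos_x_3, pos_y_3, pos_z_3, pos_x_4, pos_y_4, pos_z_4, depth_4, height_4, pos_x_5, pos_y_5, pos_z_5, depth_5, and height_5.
pos_x_1 = 2
pos_y_1 = 5
pos_z_1 = 1
height_1 = 3
pos_x_2 = 3
pos_y_2 = 4
pos_z_2 = 4
height_2 = 3
pos_x_3 = 4
pos_y_3 = 3
pos_z_3 = 4
pos_x_4 = 2
pos_y_4 = 1
pos_z_4 = 2
depth_4 = 2
height_4 = 2
pos_x_5 = 1
pos_y_5 = 4
pos_z_5 = 5
depth_5 = 3
height_5 = 2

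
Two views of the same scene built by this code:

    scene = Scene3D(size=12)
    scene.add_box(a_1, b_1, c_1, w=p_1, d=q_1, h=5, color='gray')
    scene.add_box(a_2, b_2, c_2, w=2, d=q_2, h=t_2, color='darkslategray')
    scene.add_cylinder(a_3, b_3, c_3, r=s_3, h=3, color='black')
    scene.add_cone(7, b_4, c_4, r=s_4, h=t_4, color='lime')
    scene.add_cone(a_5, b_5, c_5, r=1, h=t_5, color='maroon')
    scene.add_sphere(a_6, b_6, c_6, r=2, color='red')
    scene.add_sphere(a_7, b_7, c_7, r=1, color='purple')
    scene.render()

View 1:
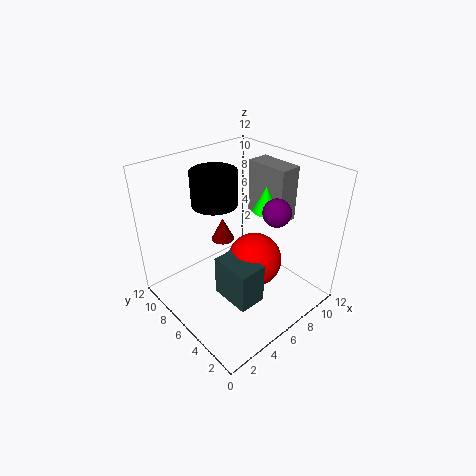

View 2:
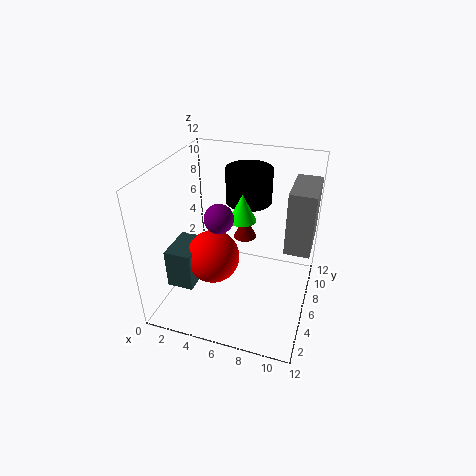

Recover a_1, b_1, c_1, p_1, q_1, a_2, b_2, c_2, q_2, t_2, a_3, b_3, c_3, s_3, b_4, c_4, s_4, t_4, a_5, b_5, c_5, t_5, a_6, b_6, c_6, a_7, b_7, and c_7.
a_1 = 10
b_1 = 5
c_1 = 6
p_1 = 2
q_1 = 4
a_2 = 2
b_2 = 1
c_2 = 4
q_2 = 3
t_2 = 3
a_3 = 6
b_3 = 9
c_3 = 8
s_3 = 2
b_4 = 4
c_4 = 9
s_4 = 1
t_4 = 2
a_5 = 6
b_5 = 8
c_5 = 5
t_5 = 2
a_6 = 5
b_6 = 3
c_6 = 6
a_7 = 6
b_7 = 2
c_7 = 10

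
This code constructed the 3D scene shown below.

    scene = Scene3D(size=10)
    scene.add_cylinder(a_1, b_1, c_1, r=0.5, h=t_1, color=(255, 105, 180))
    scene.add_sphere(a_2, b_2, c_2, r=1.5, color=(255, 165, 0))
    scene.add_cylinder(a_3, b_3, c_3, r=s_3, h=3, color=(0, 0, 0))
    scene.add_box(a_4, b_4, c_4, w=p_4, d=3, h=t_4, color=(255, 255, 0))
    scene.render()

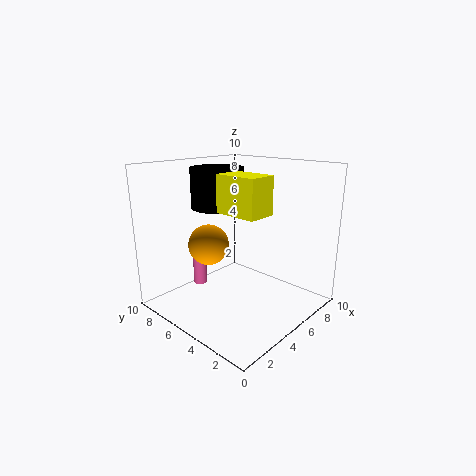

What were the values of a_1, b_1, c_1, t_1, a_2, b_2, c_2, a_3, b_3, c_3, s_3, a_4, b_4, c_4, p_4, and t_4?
a_1 = 4, b_1 = 8, c_1 = 1, t_1 = 3.5, a_2 = 4.5, b_2 = 7.5, c_2 = 4, a_3 = 6, b_3 = 8, c_3 = 6.5, s_3 = 2, a_4 = 3.5, b_4 = 2.5, c_4 = 7, p_4 = 2, t_4 = 2.5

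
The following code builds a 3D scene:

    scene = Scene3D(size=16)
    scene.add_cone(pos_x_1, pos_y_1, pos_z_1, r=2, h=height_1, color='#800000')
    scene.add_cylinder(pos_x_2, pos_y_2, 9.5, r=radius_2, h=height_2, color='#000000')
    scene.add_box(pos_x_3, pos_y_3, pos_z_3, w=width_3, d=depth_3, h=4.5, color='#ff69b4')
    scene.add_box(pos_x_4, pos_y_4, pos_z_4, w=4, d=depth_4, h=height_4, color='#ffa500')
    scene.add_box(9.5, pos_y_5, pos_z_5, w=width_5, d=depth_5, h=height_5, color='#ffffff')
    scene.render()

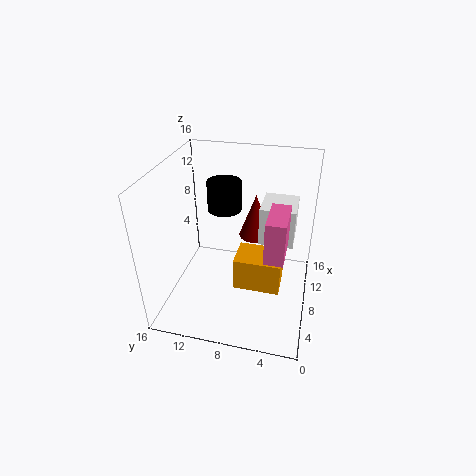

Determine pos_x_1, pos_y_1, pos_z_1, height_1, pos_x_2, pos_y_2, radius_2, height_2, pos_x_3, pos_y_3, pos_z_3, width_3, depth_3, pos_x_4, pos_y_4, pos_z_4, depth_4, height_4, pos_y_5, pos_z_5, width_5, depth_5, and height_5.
pos_x_1 = 13; pos_y_1 = 7; pos_z_1 = 5.5; height_1 = 5.5; pos_x_2 = 11.5; pos_y_2 = 10.5; radius_2 = 2; height_2 = 3.5; pos_x_3 = 4; pos_y_3 = 2.5; pos_z_3 = 8; width_3 = 4.5; depth_3 = 2; pos_x_4 = 7.5; pos_y_4 = 3; pos_z_4 = 1; depth_4 = 5.5; height_4 = 4; pos_y_5 = 2; pos_z_5 = 6.5; width_5 = 4.5; depth_5 = 4; height_5 = 4.5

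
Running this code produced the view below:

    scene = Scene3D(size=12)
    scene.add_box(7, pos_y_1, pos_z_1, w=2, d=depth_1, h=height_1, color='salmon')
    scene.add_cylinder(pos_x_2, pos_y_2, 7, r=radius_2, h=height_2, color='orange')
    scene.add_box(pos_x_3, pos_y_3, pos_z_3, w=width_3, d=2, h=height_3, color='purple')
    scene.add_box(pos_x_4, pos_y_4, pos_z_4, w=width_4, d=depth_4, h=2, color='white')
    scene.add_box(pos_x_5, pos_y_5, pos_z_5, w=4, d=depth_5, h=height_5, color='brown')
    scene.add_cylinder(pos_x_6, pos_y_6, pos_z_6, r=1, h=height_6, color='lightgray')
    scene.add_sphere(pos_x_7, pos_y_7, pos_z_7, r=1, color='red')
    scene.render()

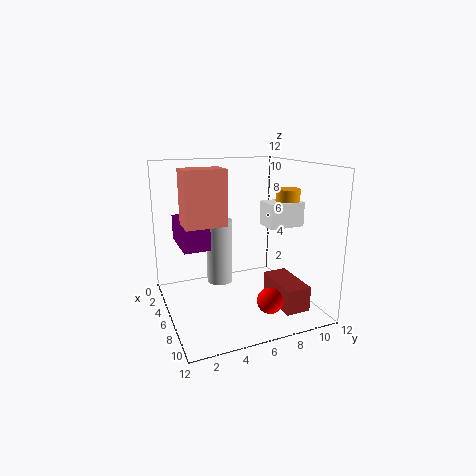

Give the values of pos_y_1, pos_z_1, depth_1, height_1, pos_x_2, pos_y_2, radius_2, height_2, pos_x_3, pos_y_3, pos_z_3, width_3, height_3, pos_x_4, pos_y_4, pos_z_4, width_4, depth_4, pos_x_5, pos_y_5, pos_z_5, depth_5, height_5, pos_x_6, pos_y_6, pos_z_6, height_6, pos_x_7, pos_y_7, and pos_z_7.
pos_y_1 = 1, pos_z_1 = 8, depth_1 = 3, height_1 = 4, pos_x_2 = 7, pos_y_2 = 10, radius_2 = 1, height_2 = 3, pos_x_3 = 4, pos_y_3 = 1, pos_z_3 = 6, width_3 = 4, height_3 = 2, pos_x_4 = 6, pos_y_4 = 8, pos_z_4 = 7, width_4 = 2, depth_4 = 3, pos_x_5 = 7, pos_y_5 = 8, pos_z_5 = 1, depth_5 = 2, height_5 = 2, pos_x_6 = 7, pos_y_6 = 4, pos_z_6 = 3, height_6 = 5, pos_x_7 = 10, pos_y_7 = 7, pos_z_7 = 2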